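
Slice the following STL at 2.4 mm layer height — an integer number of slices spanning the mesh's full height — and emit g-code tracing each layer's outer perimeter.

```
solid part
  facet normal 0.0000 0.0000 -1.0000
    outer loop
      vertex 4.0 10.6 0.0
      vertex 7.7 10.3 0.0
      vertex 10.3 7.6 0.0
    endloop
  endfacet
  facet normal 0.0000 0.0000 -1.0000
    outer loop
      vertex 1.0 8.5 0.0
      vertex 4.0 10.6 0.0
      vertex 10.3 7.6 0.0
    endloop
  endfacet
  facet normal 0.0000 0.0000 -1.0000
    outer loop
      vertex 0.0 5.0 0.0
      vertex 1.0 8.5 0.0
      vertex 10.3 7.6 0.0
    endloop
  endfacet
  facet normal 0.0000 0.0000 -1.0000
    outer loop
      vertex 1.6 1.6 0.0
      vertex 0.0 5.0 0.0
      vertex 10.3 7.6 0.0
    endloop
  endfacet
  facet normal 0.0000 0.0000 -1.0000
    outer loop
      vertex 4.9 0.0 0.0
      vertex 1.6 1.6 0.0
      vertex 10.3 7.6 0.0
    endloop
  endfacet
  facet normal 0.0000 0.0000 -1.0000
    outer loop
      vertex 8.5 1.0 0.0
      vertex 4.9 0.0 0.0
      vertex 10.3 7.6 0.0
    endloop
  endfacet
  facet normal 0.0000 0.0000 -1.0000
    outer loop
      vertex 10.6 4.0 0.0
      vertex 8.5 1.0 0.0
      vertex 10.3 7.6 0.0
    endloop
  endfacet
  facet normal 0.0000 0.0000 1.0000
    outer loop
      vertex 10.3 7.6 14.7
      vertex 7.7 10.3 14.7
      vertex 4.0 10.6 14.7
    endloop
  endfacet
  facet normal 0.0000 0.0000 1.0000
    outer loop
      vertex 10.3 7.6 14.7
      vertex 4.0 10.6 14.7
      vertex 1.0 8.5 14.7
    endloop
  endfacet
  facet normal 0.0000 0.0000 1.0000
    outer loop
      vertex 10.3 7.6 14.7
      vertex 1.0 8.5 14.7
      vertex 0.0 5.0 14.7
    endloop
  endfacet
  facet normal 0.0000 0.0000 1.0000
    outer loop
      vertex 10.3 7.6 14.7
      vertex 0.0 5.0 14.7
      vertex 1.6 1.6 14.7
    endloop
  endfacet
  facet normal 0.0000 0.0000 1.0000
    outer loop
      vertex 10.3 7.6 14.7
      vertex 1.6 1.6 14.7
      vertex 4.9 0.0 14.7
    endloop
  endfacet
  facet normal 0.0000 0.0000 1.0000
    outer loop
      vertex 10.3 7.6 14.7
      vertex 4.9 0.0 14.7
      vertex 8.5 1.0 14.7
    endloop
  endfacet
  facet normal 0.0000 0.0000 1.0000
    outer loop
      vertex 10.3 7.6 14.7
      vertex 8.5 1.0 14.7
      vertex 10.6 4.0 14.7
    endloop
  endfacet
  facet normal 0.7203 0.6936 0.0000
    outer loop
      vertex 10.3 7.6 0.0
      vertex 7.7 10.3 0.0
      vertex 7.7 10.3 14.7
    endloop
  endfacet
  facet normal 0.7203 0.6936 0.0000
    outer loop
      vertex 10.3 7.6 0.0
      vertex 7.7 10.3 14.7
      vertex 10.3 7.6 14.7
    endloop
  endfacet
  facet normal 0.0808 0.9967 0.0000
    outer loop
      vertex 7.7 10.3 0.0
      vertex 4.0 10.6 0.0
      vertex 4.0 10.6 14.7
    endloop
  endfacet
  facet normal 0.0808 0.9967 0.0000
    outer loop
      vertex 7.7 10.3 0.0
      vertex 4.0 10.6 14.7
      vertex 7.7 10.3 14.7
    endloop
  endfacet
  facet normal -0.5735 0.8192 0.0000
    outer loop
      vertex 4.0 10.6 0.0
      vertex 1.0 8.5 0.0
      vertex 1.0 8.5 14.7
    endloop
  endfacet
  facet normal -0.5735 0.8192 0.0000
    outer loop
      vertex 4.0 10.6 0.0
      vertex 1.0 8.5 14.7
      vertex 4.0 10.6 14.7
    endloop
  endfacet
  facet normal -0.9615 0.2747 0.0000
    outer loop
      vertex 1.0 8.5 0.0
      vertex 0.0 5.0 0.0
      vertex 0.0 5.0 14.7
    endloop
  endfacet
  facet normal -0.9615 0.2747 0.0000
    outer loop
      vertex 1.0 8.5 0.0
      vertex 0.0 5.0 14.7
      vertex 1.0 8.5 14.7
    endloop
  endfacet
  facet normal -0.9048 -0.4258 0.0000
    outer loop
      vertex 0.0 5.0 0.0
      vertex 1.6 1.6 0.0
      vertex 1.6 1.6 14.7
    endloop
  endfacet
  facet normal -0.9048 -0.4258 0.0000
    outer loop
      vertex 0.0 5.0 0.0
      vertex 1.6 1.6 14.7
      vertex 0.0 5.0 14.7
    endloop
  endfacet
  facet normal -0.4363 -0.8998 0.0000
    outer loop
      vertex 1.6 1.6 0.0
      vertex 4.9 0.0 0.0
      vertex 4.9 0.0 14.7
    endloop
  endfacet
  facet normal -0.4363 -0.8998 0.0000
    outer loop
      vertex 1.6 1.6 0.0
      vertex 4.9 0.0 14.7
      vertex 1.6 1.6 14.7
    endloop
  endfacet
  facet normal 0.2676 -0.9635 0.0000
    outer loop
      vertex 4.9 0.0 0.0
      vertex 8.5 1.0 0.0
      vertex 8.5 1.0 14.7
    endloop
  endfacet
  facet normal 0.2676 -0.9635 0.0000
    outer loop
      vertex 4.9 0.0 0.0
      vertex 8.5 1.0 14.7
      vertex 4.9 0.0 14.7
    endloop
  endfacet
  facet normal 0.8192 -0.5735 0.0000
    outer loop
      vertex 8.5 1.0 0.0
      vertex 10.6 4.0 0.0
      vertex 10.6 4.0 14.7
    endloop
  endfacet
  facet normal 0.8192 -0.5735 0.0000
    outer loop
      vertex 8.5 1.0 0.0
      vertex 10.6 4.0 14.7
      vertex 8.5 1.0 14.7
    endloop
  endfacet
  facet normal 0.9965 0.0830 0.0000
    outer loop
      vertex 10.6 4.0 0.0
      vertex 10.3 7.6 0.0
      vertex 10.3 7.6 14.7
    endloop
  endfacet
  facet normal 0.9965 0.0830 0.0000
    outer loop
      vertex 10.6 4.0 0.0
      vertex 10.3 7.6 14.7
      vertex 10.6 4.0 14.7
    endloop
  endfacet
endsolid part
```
; perimeter-only toolpath
G21 ; units = mm
G90 ; absolute positioning
G28 ; home
; layer 1
G0 Z2.4
G0 X10.3 Y7.6
G1 X7.7 Y10.3
G1 X4.0 Y10.6
G1 X1.0 Y8.5
G1 X0.0 Y5.0
G1 X1.6 Y1.6
G1 X4.9 Y0.0
G1 X8.5 Y1.0
G1 X10.6 Y4.0
G1 X10.3 Y7.6
; layer 2
G0 Z4.9
G0 X10.3 Y7.6
G1 X7.7 Y10.3
G1 X4.0 Y10.6
G1 X1.0 Y8.5
G1 X0.0 Y5.0
G1 X1.6 Y1.6
G1 X4.9 Y0.0
G1 X8.5 Y1.0
G1 X10.6 Y4.0
G1 X10.3 Y7.6
; layer 3
G0 Z7.3
G0 X10.3 Y7.6
G1 X7.7 Y10.3
G1 X4.0 Y10.6
G1 X1.0 Y8.5
G1 X0.0 Y5.0
G1 X1.6 Y1.6
G1 X4.9 Y0.0
G1 X8.5 Y1.0
G1 X10.6 Y4.0
G1 X10.3 Y7.6
; layer 4
G0 Z9.8
G0 X10.3 Y7.6
G1 X7.7 Y10.3
G1 X4.0 Y10.6
G1 X1.0 Y8.5
G1 X0.0 Y5.0
G1 X1.6 Y1.6
G1 X4.9 Y0.0
G1 X8.5 Y1.0
G1 X10.6 Y4.0
G1 X10.3 Y7.6
; layer 5
G0 Z12.2
G0 X10.3 Y7.6
G1 X7.7 Y10.3
G1 X4.0 Y10.6
G1 X1.0 Y8.5
G1 X0.0 Y5.0
G1 X1.6 Y1.6
G1 X4.9 Y0.0
G1 X8.5 Y1.0
G1 X10.6 Y4.0
G1 X10.3 Y7.6
; layer 6
G0 Z14.7
G0 X10.3 Y7.6
G1 X7.7 Y10.3
G1 X4.0 Y10.6
G1 X1.0 Y8.5
G1 X0.0 Y5.0
G1 X1.6 Y1.6
G1 X4.9 Y0.0
G1 X8.5 Y1.0
G1 X10.6 Y4.0
G1 X10.3 Y7.6
M2 ; end

The solid is a regular 9-sided prism (a cylinder approximated with 9 flat sides), circumscribed radius ≈ 5.4 mm, height ≈ 14.7 mm. Slicing at Δz = 2.4 mm — 6 equal slices spanning the solid's height, so layer i sits at z = i·h/6 — gives 6 non-empty perimeters. Each is a 9-segment closed polygon; G0 lifts to the layer z and rapids to the start vertex, then G1 traces the edges.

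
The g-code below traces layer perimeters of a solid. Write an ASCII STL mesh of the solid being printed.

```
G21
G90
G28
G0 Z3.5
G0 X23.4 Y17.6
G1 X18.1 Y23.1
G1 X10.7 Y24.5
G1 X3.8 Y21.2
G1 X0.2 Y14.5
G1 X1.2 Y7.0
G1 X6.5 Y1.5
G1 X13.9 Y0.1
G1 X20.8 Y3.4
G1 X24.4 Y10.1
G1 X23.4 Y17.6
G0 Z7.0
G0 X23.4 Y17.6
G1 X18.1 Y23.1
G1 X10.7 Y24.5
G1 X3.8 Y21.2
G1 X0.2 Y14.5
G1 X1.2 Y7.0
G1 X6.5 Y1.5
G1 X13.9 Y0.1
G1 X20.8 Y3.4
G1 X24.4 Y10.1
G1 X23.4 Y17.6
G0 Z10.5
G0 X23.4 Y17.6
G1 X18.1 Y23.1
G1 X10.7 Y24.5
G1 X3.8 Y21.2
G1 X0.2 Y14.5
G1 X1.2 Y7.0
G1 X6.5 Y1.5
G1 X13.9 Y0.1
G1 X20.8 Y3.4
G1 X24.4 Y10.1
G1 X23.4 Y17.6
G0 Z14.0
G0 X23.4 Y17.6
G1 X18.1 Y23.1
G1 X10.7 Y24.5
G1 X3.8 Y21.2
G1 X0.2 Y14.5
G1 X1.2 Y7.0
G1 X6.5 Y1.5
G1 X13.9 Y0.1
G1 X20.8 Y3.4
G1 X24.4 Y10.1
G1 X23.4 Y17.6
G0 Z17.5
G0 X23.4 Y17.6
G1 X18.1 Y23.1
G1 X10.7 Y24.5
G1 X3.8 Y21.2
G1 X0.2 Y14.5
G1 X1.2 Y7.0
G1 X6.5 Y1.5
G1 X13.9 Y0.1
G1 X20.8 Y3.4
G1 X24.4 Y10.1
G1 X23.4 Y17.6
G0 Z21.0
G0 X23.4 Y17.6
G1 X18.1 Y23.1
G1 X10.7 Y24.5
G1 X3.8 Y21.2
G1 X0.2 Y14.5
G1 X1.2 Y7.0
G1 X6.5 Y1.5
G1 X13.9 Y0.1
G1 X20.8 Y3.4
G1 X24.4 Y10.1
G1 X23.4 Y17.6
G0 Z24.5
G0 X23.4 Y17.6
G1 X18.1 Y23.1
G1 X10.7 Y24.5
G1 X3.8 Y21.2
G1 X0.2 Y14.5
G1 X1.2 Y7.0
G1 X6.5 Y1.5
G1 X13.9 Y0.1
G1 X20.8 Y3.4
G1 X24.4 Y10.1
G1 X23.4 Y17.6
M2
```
solid part
  facet normal 0.0000 0.0000 -1.0000
    outer loop
      vertex 10.7 24.5 0.0
      vertex 18.1 23.1 0.0
      vertex 23.4 17.6 0.0
    endloop
  endfacet
  facet normal 0.0000 0.0000 -1.0000
    outer loop
      vertex 3.8 21.2 0.0
      vertex 10.7 24.5 0.0
      vertex 23.4 17.6 0.0
    endloop
  endfacet
  facet normal 0.0000 0.0000 -1.0000
    outer loop
      vertex 0.2 14.5 0.0
      vertex 3.8 21.2 0.0
      vertex 23.4 17.6 0.0
    endloop
  endfacet
  facet normal 0.0000 0.0000 -1.0000
    outer loop
      vertex 1.2 7.0 0.0
      vertex 0.2 14.5 0.0
      vertex 23.4 17.6 0.0
    endloop
  endfacet
  facet normal 0.0000 0.0000 -1.0000
    outer loop
      vertex 6.5 1.5 0.0
      vertex 1.2 7.0 0.0
      vertex 23.4 17.6 0.0
    endloop
  endfacet
  facet normal 0.0000 0.0000 -1.0000
    outer loop
      vertex 13.9 0.1 0.0
      vertex 6.5 1.5 0.0
      vertex 23.4 17.6 0.0
    endloop
  endfacet
  facet normal 0.0000 0.0000 -1.0000
    outer loop
      vertex 20.8 3.4 0.0
      vertex 13.9 0.1 0.0
      vertex 23.4 17.6 0.0
    endloop
  endfacet
  facet normal 0.0000 0.0000 -1.0000
    outer loop
      vertex 24.4 10.1 0.0
      vertex 20.8 3.4 0.0
      vertex 23.4 17.6 0.0
    endloop
  endfacet
  facet normal 0.0000 0.0000 1.0000
    outer loop
      vertex 23.4 17.6 24.5
      vertex 18.1 23.1 24.5
      vertex 10.7 24.5 24.5
    endloop
  endfacet
  facet normal 0.0000 0.0000 1.0000
    outer loop
      vertex 23.4 17.6 24.5
      vertex 10.7 24.5 24.5
      vertex 3.8 21.2 24.5
    endloop
  endfacet
  facet normal 0.0000 0.0000 1.0000
    outer loop
      vertex 23.4 17.6 24.5
      vertex 3.8 21.2 24.5
      vertex 0.2 14.5 24.5
    endloop
  endfacet
  facet normal 0.0000 0.0000 1.0000
    outer loop
      vertex 23.4 17.6 24.5
      vertex 0.2 14.5 24.5
      vertex 1.2 7.0 24.5
    endloop
  endfacet
  facet normal 0.0000 0.0000 1.0000
    outer loop
      vertex 23.4 17.6 24.5
      vertex 1.2 7.0 24.5
      vertex 6.5 1.5 24.5
    endloop
  endfacet
  facet normal 0.0000 0.0000 1.0000
    outer loop
      vertex 23.4 17.6 24.5
      vertex 6.5 1.5 24.5
      vertex 13.9 0.1 24.5
    endloop
  endfacet
  facet normal 0.0000 0.0000 1.0000
    outer loop
      vertex 23.4 17.6 24.5
      vertex 13.9 0.1 24.5
      vertex 20.8 3.4 24.5
    endloop
  endfacet
  facet normal 0.0000 0.0000 1.0000
    outer loop
      vertex 23.4 17.6 24.5
      vertex 20.8 3.4 24.5
      vertex 24.4 10.1 24.5
    endloop
  endfacet
  facet normal 0.7201 0.6939 0.0000
    outer loop
      vertex 23.4 17.6 0.0
      vertex 18.1 23.1 0.0
      vertex 18.1 23.1 24.5
    endloop
  endfacet
  facet normal 0.7201 0.6939 0.0000
    outer loop
      vertex 23.4 17.6 0.0
      vertex 18.1 23.1 24.5
      vertex 23.4 17.6 24.5
    endloop
  endfacet
  facet normal 0.1859 0.9826 0.0000
    outer loop
      vertex 18.1 23.1 0.0
      vertex 10.7 24.5 0.0
      vertex 10.7 24.5 24.5
    endloop
  endfacet
  facet normal 0.1859 0.9826 0.0000
    outer loop
      vertex 18.1 23.1 0.0
      vertex 10.7 24.5 24.5
      vertex 18.1 23.1 24.5
    endloop
  endfacet
  facet normal -0.4315 0.9021 0.0000
    outer loop
      vertex 10.7 24.5 0.0
      vertex 3.8 21.2 0.0
      vertex 3.8 21.2 24.5
    endloop
  endfacet
  facet normal -0.4315 0.9021 0.0000
    outer loop
      vertex 10.7 24.5 0.0
      vertex 3.8 21.2 24.5
      vertex 10.7 24.5 24.5
    endloop
  endfacet
  facet normal -0.8809 0.4733 0.0000
    outer loop
      vertex 3.8 21.2 0.0
      vertex 0.2 14.5 0.0
      vertex 0.2 14.5 24.5
    endloop
  endfacet
  facet normal -0.8809 0.4733 0.0000
    outer loop
      vertex 3.8 21.2 0.0
      vertex 0.2 14.5 24.5
      vertex 3.8 21.2 24.5
    endloop
  endfacet
  facet normal -0.9912 -0.1322 0.0000
    outer loop
      vertex 0.2 14.5 0.0
      vertex 1.2 7.0 0.0
      vertex 1.2 7.0 24.5
    endloop
  endfacet
  facet normal -0.9912 -0.1322 0.0000
    outer loop
      vertex 0.2 14.5 0.0
      vertex 1.2 7.0 24.5
      vertex 0.2 14.5 24.5
    endloop
  endfacet
  facet normal -0.7201 -0.6939 0.0000
    outer loop
      vertex 1.2 7.0 0.0
      vertex 6.5 1.5 0.0
      vertex 6.5 1.5 24.5
    endloop
  endfacet
  facet normal -0.7201 -0.6939 0.0000
    outer loop
      vertex 1.2 7.0 0.0
      vertex 6.5 1.5 24.5
      vertex 1.2 7.0 24.5
    endloop
  endfacet
  facet normal -0.1859 -0.9826 0.0000
    outer loop
      vertex 6.5 1.5 0.0
      vertex 13.9 0.1 0.0
      vertex 13.9 0.1 24.5
    endloop
  endfacet
  facet normal -0.1859 -0.9826 0.0000
    outer loop
      vertex 6.5 1.5 0.0
      vertex 13.9 0.1 24.5
      vertex 6.5 1.5 24.5
    endloop
  endfacet
  facet normal 0.4315 -0.9021 0.0000
    outer loop
      vertex 13.9 0.1 0.0
      vertex 20.8 3.4 0.0
      vertex 20.8 3.4 24.5
    endloop
  endfacet
  facet normal 0.4315 -0.9021 0.0000
    outer loop
      vertex 13.9 0.1 0.0
      vertex 20.8 3.4 24.5
      vertex 13.9 0.1 24.5
    endloop
  endfacet
  facet normal 0.8809 -0.4733 0.0000
    outer loop
      vertex 20.8 3.4 0.0
      vertex 24.4 10.1 0.0
      vertex 24.4 10.1 24.5
    endloop
  endfacet
  facet normal 0.8809 -0.4733 0.0000
    outer loop
      vertex 20.8 3.4 0.0
      vertex 24.4 10.1 24.5
      vertex 20.8 3.4 24.5
    endloop
  endfacet
  facet normal 0.9912 0.1322 0.0000
    outer loop
      vertex 24.4 10.1 0.0
      vertex 23.4 17.6 0.0
      vertex 23.4 17.6 24.5
    endloop
  endfacet
  facet normal 0.9912 0.1322 0.0000
    outer loop
      vertex 24.4 10.1 0.0
      vertex 23.4 17.6 24.5
      vertex 24.4 10.1 24.5
    endloop
  endfacet
endsolid part

The G0 Z moves step by Δz≈3.5 mm. Every layer's G1 loop is the same polygon, so the solid is a straight extrusion of it from z=0 to z≈24.5. Closing with flat bottom and top caps and triangulating gives 36 facets — a regular 10-sided prism (a cylinder approximated with 10 flat sides), circumscribed radius ≈ 12.3 mm, height ≈ 24.5 mm.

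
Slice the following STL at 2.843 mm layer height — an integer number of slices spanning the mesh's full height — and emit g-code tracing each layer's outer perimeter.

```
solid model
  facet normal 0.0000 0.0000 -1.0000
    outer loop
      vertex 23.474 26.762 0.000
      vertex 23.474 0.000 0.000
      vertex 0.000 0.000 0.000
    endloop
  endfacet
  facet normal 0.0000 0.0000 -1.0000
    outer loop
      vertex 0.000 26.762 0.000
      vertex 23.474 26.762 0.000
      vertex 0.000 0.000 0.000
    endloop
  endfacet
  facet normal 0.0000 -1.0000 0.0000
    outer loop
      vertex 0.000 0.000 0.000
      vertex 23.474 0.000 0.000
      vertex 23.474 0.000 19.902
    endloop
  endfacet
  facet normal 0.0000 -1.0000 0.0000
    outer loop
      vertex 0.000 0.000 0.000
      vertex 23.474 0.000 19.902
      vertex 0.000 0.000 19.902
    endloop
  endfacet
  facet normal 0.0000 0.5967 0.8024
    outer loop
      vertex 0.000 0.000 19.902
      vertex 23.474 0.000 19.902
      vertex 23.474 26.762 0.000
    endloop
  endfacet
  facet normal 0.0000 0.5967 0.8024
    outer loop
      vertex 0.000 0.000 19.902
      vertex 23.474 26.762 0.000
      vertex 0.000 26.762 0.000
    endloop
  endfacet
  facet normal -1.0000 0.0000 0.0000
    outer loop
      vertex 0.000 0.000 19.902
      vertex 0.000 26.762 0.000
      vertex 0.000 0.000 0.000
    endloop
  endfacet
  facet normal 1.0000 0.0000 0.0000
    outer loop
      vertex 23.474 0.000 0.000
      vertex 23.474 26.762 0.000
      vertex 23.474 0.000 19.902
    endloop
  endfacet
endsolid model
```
; perimeter-only toolpath
G21 ; units = mm
G90 ; absolute positioning
G28 ; home
; layer 1
G0 Z2.843
G0 X0.000 Y0.000
G1 X23.474 Y0.000
G1 X23.474 Y22.939
G1 X0.000 Y22.939
G1 X0.000 Y0.000
; layer 2
G0 Z5.686
G0 X0.000 Y0.000
G1 X23.474 Y0.000
G1 X23.474 Y19.116
G1 X0.000 Y19.116
G1 X0.000 Y0.000
; layer 3
G0 Z8.529
G0 X0.000 Y0.000
G1 X23.474 Y0.000
G1 X23.474 Y15.293
G1 X0.000 Y15.293
G1 X0.000 Y0.000
; layer 4
G0 Z11.373
G0 X0.000 Y0.000
G1 X23.474 Y0.000
G1 X23.474 Y11.469
G1 X0.000 Y11.469
G1 X0.000 Y0.000
; layer 5
G0 Z14.216
G0 X0.000 Y0.000
G1 X23.474 Y0.000
G1 X23.474 Y7.646
G1 X0.000 Y7.646
G1 X0.000 Y0.000
; layer 6
G0 Z17.059
G0 X0.000 Y0.000
G1 X23.474 Y0.000
G1 X23.474 Y3.823
G1 X0.000 Y3.823
G1 X0.000 Y0.000
M2 ; end

The solid is a wedge (ramp): 23.5 × 26.8 mm base, rising to 19.9 mm along the y=0 edge and sloping linearly to z=0 at y=26.8. Slicing at Δz = 2.843 mm — 7 equal slices spanning the solid's height, so layer i sits at z = i·h/7 — gives 6 non-empty perimeters. Each is a 4-segment closed polygon; G0 lifts to the layer z and rapids to the start vertex, then G1 traces the edges. The cross-section shrinks linearly with z (the slice at the apex is degenerate and omitted).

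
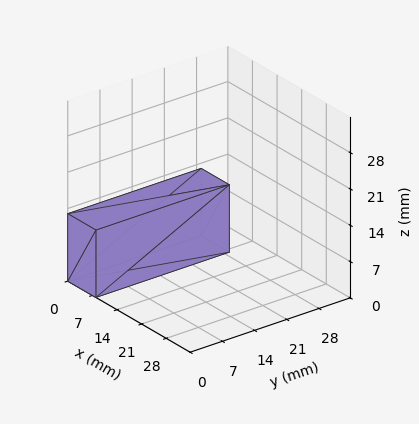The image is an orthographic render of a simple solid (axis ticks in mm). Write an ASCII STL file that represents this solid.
Reading the render: the shape is a rectangular box, roughly 8 × 29 mm footprint and 13 mm tall (dimensions read to the nearest mm from the axis ticks). For the STL, each face is triangulated and given an outward normal.

solid part
  facet normal 0.0000 0.0000 -1.0000
    outer loop
      vertex 8.000 29.000 0.000
      vertex 8.000 0.000 0.000
      vertex 0.000 0.000 0.000
    endloop
  endfacet
  facet normal 0.0000 0.0000 -1.0000
    outer loop
      vertex 0.000 29.000 0.000
      vertex 8.000 29.000 0.000
      vertex 0.000 0.000 0.000
    endloop
  endfacet
  facet normal 0.0000 0.0000 1.0000
    outer loop
      vertex 0.000 0.000 13.000
      vertex 8.000 0.000 13.000
      vertex 8.000 29.000 13.000
    endloop
  endfacet
  facet normal 0.0000 0.0000 1.0000
    outer loop
      vertex 0.000 0.000 13.000
      vertex 8.000 29.000 13.000
      vertex 0.000 29.000 13.000
    endloop
  endfacet
  facet normal 0.0000 -1.0000 0.0000
    outer loop
      vertex 0.000 0.000 0.000
      vertex 8.000 0.000 0.000
      vertex 8.000 0.000 13.000
    endloop
  endfacet
  facet normal 0.0000 -1.0000 0.0000
    outer loop
      vertex 0.000 0.000 0.000
      vertex 8.000 0.000 13.000
      vertex 0.000 0.000 13.000
    endloop
  endfacet
  facet normal 0.0000 1.0000 0.0000
    outer loop
      vertex 8.000 29.000 13.000
      vertex 8.000 29.000 0.000
      vertex 0.000 29.000 0.000
    endloop
  endfacet
  facet normal 0.0000 1.0000 0.0000
    outer loop
      vertex 0.000 29.000 13.000
      vertex 8.000 29.000 13.000
      vertex 0.000 29.000 0.000
    endloop
  endfacet
  facet normal -1.0000 0.0000 0.0000
    outer loop
      vertex 0.000 29.000 13.000
      vertex 0.000 29.000 0.000
      vertex 0.000 0.000 0.000
    endloop
  endfacet
  facet normal -1.0000 0.0000 0.0000
    outer loop
      vertex 0.000 0.000 13.000
      vertex 0.000 29.000 13.000
      vertex 0.000 0.000 0.000
    endloop
  endfacet
  facet normal 1.0000 0.0000 0.0000
    outer loop
      vertex 8.000 0.000 0.000
      vertex 8.000 29.000 0.000
      vertex 8.000 29.000 13.000
    endloop
  endfacet
  facet normal 1.0000 0.0000 0.0000
    outer loop
      vertex 8.000 0.000 0.000
      vertex 8.000 29.000 13.000
      vertex 8.000 0.000 13.000
    endloop
  endfacet
endsolid part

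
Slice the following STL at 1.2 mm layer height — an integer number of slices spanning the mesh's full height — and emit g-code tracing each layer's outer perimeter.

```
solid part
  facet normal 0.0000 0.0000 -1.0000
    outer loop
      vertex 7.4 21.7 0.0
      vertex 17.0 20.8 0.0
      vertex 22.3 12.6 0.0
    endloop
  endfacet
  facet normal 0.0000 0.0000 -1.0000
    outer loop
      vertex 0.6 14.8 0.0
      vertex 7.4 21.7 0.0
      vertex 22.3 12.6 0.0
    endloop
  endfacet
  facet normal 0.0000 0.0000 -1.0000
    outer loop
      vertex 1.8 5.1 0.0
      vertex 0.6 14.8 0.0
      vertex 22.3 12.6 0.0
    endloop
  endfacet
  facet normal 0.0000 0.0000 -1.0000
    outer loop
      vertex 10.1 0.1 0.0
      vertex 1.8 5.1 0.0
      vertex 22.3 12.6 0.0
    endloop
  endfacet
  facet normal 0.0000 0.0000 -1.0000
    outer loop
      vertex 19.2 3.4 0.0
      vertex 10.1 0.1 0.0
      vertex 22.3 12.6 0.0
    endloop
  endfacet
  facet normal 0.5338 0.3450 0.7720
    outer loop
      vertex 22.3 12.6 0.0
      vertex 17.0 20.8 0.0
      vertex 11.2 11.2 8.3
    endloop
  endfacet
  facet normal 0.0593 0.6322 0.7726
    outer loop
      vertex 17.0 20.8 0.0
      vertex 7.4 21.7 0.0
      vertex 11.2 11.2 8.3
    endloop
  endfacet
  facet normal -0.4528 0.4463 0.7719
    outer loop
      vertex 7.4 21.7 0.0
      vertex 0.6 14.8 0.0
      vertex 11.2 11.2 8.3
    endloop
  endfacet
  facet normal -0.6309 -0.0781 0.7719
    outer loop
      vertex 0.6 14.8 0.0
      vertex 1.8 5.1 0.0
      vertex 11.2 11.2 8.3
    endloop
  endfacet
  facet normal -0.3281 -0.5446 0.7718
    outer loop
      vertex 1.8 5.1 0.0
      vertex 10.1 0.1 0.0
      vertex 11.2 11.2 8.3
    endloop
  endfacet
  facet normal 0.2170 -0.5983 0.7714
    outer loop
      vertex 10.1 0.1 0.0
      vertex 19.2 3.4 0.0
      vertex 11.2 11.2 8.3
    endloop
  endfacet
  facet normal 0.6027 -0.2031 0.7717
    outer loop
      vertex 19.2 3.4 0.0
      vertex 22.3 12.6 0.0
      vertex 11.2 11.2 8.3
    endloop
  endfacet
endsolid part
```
; perimeter-only toolpath
G21 ; units = mm
G90 ; absolute positioning
G28 ; home
; layer 1
G0 Z1.2
G0 X20.7 Y12.4
G1 X16.2 Y19.4
G1 X7.9 Y20.2
G1 X2.1 Y14.3
G1 X3.1 Y6.0
G1 X10.3 Y1.7
G1 X18.1 Y4.5
G1 X20.7 Y12.4
; layer 2
G0 Z2.4
G0 X19.1 Y12.2
G1 X15.3 Y18.1
G1 X8.5 Y18.7
G1 X3.6 Y13.8
G1 X4.5 Y6.8
G1 X10.4 Y3.3
G1 X16.9 Y5.6
G1 X19.1 Y12.2
; layer 3
G0 Z3.6
G0 X17.5 Y12.0
G1 X14.5 Y16.7
G1 X9.0 Y17.2
G1 X5.1 Y13.3
G1 X5.8 Y7.7
G1 X10.6 Y4.9
G1 X15.8 Y6.7
G1 X17.5 Y12.0
; layer 4
G0 Z4.7
G0 X16.0 Y11.8
G1 X13.7 Y15.3
G1 X9.6 Y15.7
G1 X6.7 Y12.7
G1 X7.2 Y8.6
G1 X10.7 Y6.4
G1 X14.6 Y7.9
G1 X16.0 Y11.8
; layer 5
G0 Z5.9
G0 X14.4 Y11.6
G1 X12.9 Y13.9
G1 X10.1 Y14.2
G1 X8.2 Y12.2
G1 X8.5 Y9.5
G1 X10.9 Y8.0
G1 X13.5 Y9.0
G1 X14.4 Y11.6
; layer 6
G0 Z7.1
G0 X12.8 Y11.4
G1 X12.0 Y12.6
G1 X10.7 Y12.7
G1 X9.7 Y11.7
G1 X9.9 Y10.3
G1 X11.0 Y9.6
G1 X12.3 Y10.1
G1 X12.8 Y11.4
M2 ; end

The solid is a regular 7-sided pyramid, base circumscribed radius ≈ 11.2 mm, apex at z ≈ 8.3 mm. Slicing at Δz = 1.2 mm — 7 equal slices spanning the solid's height, so layer i sits at z = i·h/7 — gives 6 non-empty perimeters. Each is a 7-segment closed polygon; G0 lifts to the layer z and rapids to the start vertex, then G1 traces the edges. The cross-section shrinks linearly with z (the slice at the apex is degenerate and omitted).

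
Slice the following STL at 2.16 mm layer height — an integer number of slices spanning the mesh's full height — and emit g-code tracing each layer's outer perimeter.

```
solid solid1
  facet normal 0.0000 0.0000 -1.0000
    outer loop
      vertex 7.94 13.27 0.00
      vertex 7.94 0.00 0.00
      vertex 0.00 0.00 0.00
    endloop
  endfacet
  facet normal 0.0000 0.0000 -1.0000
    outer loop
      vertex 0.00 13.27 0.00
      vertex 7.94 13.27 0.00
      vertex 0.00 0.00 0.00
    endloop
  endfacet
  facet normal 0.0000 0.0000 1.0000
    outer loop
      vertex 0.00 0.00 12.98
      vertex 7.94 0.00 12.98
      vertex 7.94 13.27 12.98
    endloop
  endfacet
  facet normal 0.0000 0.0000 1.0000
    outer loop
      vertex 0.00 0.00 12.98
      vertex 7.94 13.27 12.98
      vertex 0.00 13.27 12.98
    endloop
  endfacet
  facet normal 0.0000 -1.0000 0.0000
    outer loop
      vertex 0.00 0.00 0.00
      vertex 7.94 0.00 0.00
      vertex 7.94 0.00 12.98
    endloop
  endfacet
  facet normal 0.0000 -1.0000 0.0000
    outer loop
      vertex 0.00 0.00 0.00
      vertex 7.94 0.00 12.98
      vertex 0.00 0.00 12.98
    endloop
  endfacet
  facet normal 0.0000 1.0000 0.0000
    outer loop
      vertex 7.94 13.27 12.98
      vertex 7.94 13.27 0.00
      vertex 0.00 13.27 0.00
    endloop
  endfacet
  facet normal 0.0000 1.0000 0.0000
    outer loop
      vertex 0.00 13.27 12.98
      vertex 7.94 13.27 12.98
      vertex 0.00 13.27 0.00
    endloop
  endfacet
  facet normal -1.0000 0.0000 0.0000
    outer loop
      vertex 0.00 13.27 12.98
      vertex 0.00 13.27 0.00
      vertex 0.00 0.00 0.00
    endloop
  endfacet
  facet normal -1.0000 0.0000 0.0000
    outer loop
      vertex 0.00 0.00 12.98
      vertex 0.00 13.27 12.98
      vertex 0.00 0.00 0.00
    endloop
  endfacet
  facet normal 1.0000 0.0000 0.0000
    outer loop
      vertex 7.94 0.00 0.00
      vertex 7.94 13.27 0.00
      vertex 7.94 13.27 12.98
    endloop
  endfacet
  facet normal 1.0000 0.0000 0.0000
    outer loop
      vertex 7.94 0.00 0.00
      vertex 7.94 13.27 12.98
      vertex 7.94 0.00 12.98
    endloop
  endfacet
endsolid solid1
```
; perimeter-only toolpath
G21 ; units = mm
G90 ; absolute positioning
G28 ; home
; layer 1
G0 Z2.16
G0 X0.00 Y0.00
G1 X7.94 Y0.00
G1 X7.94 Y13.27
G1 X0.00 Y13.27
G1 X0.00 Y0.00
; layer 2
G0 Z4.33
G0 X0.00 Y0.00
G1 X7.94 Y0.00
G1 X7.94 Y13.27
G1 X0.00 Y13.27
G1 X0.00 Y0.00
; layer 3
G0 Z6.49
G0 X0.00 Y0.00
G1 X7.94 Y0.00
G1 X7.94 Y13.27
G1 X0.00 Y13.27
G1 X0.00 Y0.00
; layer 4
G0 Z8.65
G0 X0.00 Y0.00
G1 X7.94 Y0.00
G1 X7.94 Y13.27
G1 X0.00 Y13.27
G1 X0.00 Y0.00
; layer 5
G0 Z10.82
G0 X0.00 Y0.00
G1 X7.94 Y0.00
G1 X7.94 Y13.27
G1 X0.00 Y13.27
G1 X0.00 Y0.00
; layer 6
G0 Z12.98
G0 X0.00 Y0.00
G1 X7.94 Y0.00
G1 X7.94 Y13.27
G1 X0.00 Y13.27
G1 X0.00 Y0.00
M2 ; end

The solid is a rectangular box, roughly 7.94 × 13.3 mm footprint and 13 mm tall. Slicing at Δz = 2.16 mm — 6 equal slices spanning the solid's height, so layer i sits at z = i·h/6 — gives 6 non-empty perimeters. Each is a 4-segment closed polygon; G0 lifts to the layer z and rapids to the start vertex, then G1 traces the edges.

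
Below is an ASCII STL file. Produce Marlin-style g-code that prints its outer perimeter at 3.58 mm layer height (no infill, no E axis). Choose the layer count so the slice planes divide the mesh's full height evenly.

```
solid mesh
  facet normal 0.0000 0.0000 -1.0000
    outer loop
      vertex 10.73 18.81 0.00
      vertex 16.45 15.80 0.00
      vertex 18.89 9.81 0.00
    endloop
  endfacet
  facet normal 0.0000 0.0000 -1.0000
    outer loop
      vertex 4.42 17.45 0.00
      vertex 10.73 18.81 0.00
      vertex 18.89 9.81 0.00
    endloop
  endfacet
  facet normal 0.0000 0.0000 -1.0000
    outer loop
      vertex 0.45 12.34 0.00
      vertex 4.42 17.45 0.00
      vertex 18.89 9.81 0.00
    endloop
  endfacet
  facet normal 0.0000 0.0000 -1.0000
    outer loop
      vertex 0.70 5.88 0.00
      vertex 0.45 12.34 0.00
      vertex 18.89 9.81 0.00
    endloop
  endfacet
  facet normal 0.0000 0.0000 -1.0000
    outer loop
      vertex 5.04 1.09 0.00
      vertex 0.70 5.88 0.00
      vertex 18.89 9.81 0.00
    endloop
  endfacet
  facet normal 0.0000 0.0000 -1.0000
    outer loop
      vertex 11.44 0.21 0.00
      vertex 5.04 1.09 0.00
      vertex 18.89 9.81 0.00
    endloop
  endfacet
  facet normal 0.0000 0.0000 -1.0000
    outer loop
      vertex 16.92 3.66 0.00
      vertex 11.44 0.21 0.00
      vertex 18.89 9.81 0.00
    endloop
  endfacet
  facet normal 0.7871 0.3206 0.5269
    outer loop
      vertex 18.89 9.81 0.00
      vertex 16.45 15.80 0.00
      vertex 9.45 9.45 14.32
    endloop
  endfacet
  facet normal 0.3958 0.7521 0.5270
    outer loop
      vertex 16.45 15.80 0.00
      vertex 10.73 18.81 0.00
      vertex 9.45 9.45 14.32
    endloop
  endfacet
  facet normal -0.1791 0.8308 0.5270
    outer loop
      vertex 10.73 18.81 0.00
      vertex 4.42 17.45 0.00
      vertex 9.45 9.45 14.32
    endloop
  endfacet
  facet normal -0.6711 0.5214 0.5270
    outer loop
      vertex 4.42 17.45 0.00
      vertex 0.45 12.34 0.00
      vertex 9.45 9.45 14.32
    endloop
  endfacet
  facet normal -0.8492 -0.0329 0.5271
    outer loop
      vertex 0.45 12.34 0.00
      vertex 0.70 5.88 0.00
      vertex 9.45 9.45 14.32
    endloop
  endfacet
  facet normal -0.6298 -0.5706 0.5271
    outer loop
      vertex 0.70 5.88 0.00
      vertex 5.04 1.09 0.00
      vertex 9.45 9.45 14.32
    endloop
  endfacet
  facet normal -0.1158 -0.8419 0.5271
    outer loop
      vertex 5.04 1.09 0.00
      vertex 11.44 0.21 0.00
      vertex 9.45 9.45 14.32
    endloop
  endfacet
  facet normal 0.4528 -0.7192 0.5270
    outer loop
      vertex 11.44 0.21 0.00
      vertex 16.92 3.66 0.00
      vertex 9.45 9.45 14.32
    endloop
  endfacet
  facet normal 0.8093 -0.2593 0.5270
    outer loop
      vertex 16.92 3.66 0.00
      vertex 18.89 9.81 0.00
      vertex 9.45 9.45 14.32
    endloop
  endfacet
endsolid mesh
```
; perimeter-only toolpath
G21 ; units = mm
G90 ; absolute positioning
G28 ; home
; layer 1
G0 Z3.58
G0 X16.53 Y9.72
G1 X14.70 Y14.21
G1 X10.41 Y16.47
G1 X5.68 Y15.45
G1 X2.70 Y11.62
G1 X2.89 Y6.77
G1 X6.14 Y3.18
G1 X10.94 Y2.52
G1 X15.05 Y5.11
G1 X16.53 Y9.72
; layer 2
G0 Z7.16
G0 X14.17 Y9.63
G1 X12.95 Y12.62
G1 X10.09 Y14.13
G1 X6.93 Y13.45
G1 X4.95 Y10.89
G1 X5.07 Y7.66
G1 X7.24 Y5.27
G1 X10.45 Y4.83
G1 X13.19 Y6.55
G1 X14.17 Y9.63
; layer 3
G0 Z10.74
G0 X11.81 Y9.54
G1 X11.20 Y11.04
G1 X9.77 Y11.79
G1 X8.19 Y11.45
G1 X7.20 Y10.17
G1 X7.26 Y8.56
G1 X8.35 Y7.36
G1 X9.95 Y7.14
G1 X11.32 Y8.00
G1 X11.81 Y9.54
M2 ; end

The solid is a regular 9-sided pyramid, base circumscribed radius ≈ 9.45 mm, apex at z ≈ 14.3 mm. Slicing at Δz = 3.58 mm — 4 equal slices spanning the solid's height, so layer i sits at z = i·h/4 — gives 3 non-empty perimeters. Each is a 9-segment closed polygon; G0 lifts to the layer z and rapids to the start vertex, then G1 traces the edges. The cross-section shrinks linearly with z (the slice at the apex is degenerate and omitted).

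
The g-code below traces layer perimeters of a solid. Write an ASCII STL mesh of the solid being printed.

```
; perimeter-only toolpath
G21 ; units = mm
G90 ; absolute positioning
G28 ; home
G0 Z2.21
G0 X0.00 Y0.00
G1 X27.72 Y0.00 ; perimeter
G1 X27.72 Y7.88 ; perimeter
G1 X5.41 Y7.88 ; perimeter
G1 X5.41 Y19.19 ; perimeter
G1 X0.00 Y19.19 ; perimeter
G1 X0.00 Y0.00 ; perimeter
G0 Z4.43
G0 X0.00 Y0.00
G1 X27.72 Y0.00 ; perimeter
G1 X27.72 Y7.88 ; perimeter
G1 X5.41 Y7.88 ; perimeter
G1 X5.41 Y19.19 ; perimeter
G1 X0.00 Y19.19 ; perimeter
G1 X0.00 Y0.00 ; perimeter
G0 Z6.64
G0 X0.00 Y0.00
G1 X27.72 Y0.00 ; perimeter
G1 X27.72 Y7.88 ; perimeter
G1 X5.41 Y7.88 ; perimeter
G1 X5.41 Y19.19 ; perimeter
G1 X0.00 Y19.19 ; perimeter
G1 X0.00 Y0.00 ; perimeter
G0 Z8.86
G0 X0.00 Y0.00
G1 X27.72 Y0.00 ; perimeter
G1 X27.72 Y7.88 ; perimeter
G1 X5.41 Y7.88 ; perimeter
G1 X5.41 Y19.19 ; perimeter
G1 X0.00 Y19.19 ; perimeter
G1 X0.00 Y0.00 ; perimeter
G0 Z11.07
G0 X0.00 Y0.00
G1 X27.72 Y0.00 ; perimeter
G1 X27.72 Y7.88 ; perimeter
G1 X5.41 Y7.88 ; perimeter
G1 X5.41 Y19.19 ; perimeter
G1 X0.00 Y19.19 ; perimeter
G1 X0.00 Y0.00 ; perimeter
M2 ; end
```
solid part
  facet normal 0.0000 0.0000 -1.0000
    outer loop
      vertex 27.72 7.88 0.00
      vertex 27.72 0.00 0.00
      vertex 0.00 0.00 0.00
    endloop
  endfacet
  facet normal 0.0000 0.0000 -1.0000
    outer loop
      vertex 5.41 7.88 0.00
      vertex 27.72 7.88 0.00
      vertex 0.00 0.00 0.00
    endloop
  endfacet
  facet normal 0.0000 0.0000 -1.0000
    outer loop
      vertex 5.41 19.19 0.00
      vertex 5.41 7.88 0.00
      vertex 0.00 0.00 0.00
    endloop
  endfacet
  facet normal 0.0000 0.0000 -1.0000
    outer loop
      vertex 0.00 19.19 0.00
      vertex 5.41 19.19 0.00
      vertex 0.00 0.00 0.00
    endloop
  endfacet
  facet normal 0.0000 0.0000 1.0000
    outer loop
      vertex 0.00 0.00 11.07
      vertex 27.72 0.00 11.07
      vertex 27.72 7.88 11.07
    endloop
  endfacet
  facet normal 0.0000 0.0000 1.0000
    outer loop
      vertex 0.00 0.00 11.07
      vertex 27.72 7.88 11.07
      vertex 5.41 7.88 11.07
    endloop
  endfacet
  facet normal 0.0000 0.0000 1.0000
    outer loop
      vertex 0.00 0.00 11.07
      vertex 5.41 7.88 11.07
      vertex 5.41 19.19 11.07
    endloop
  endfacet
  facet normal 0.0000 0.0000 1.0000
    outer loop
      vertex 0.00 0.00 11.07
      vertex 5.41 19.19 11.07
      vertex 0.00 19.19 11.07
    endloop
  endfacet
  facet normal 0.0000 -1.0000 0.0000
    outer loop
      vertex 0.00 0.00 0.00
      vertex 27.72 0.00 0.00
      vertex 27.72 0.00 11.07
    endloop
  endfacet
  facet normal 0.0000 -1.0000 0.0000
    outer loop
      vertex 0.00 0.00 0.00
      vertex 27.72 0.00 11.07
      vertex 0.00 0.00 11.07
    endloop
  endfacet
  facet normal 1.0000 0.0000 0.0000
    outer loop
      vertex 27.72 0.00 0.00
      vertex 27.72 7.88 0.00
      vertex 27.72 7.88 11.07
    endloop
  endfacet
  facet normal 1.0000 0.0000 0.0000
    outer loop
      vertex 27.72 0.00 0.00
      vertex 27.72 7.88 11.07
      vertex 27.72 0.00 11.07
    endloop
  endfacet
  facet normal 0.0000 1.0000 0.0000
    outer loop
      vertex 27.72 7.88 0.00
      vertex 5.41 7.88 0.00
      vertex 5.41 7.88 11.07
    endloop
  endfacet
  facet normal 0.0000 1.0000 0.0000
    outer loop
      vertex 27.72 7.88 0.00
      vertex 5.41 7.88 11.07
      vertex 27.72 7.88 11.07
    endloop
  endfacet
  facet normal 1.0000 0.0000 0.0000
    outer loop
      vertex 5.41 7.88 0.00
      vertex 5.41 19.19 0.00
      vertex 5.41 19.19 11.07
    endloop
  endfacet
  facet normal 1.0000 0.0000 0.0000
    outer loop
      vertex 5.41 7.88 0.00
      vertex 5.41 19.19 11.07
      vertex 5.41 7.88 11.07
    endloop
  endfacet
  facet normal 0.0000 1.0000 0.0000
    outer loop
      vertex 5.41 19.19 0.00
      vertex 0.00 19.19 0.00
      vertex 0.00 19.19 11.07
    endloop
  endfacet
  facet normal 0.0000 1.0000 0.0000
    outer loop
      vertex 5.41 19.19 0.00
      vertex 0.00 19.19 11.07
      vertex 5.41 19.19 11.07
    endloop
  endfacet
  facet normal -1.0000 0.0000 0.0000
    outer loop
      vertex 0.00 19.19 0.00
      vertex 0.00 0.00 0.00
      vertex 0.00 0.00 11.07
    endloop
  endfacet
  facet normal -1.0000 0.0000 0.0000
    outer loop
      vertex 0.00 19.19 0.00
      vertex 0.00 0.00 11.07
      vertex 0.00 19.19 11.07
    endloop
  endfacet
endsolid part

The G0 Z moves step by Δz≈2.21 mm. Every layer's G1 loop is the same polygon, so the solid is a straight extrusion of it from z=0 to z≈11.1. Closing with flat bottom and top caps and triangulating gives 20 facets — an L-shaped prism: outer 27.7 × 19.2 mm, arm thicknesses ≈ 7.88 mm (horizontal) and 5.41 mm (vertical), extruded 11.1 mm in z.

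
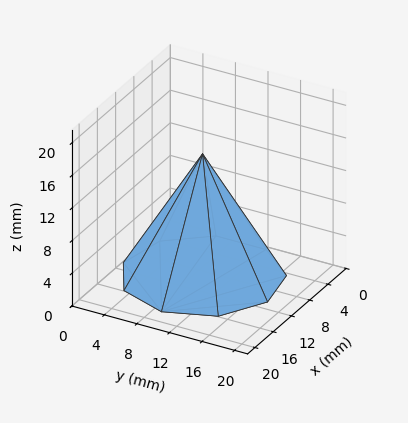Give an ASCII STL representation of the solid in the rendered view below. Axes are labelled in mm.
Reading the render: the shape is a regular 9-sided pyramid, base circumscribed radius ≈ 9 mm, apex at z ≈ 15 mm (dimensions read to the nearest mm from the axis ticks). For the STL, each face is triangulated and given an outward normal.

solid part
  facet normal 0.0000 0.0000 -1.0000
    outer loop
      vertex 10.56 17.86 0.00
      vertex 15.89 14.79 0.00
      vertex 18.00 9.00 0.00
    endloop
  endfacet
  facet normal 0.0000 0.0000 -1.0000
    outer loop
      vertex 4.50 16.79 0.00
      vertex 10.56 17.86 0.00
      vertex 18.00 9.00 0.00
    endloop
  endfacet
  facet normal 0.0000 0.0000 -1.0000
    outer loop
      vertex 0.54 12.08 0.00
      vertex 4.50 16.79 0.00
      vertex 18.00 9.00 0.00
    endloop
  endfacet
  facet normal 0.0000 0.0000 -1.0000
    outer loop
      vertex 0.54 5.92 0.00
      vertex 0.54 12.08 0.00
      vertex 18.00 9.00 0.00
    endloop
  endfacet
  facet normal 0.0000 0.0000 -1.0000
    outer loop
      vertex 4.50 1.21 0.00
      vertex 0.54 5.92 0.00
      vertex 18.00 9.00 0.00
    endloop
  endfacet
  facet normal 0.0000 0.0000 -1.0000
    outer loop
      vertex 10.56 0.14 0.00
      vertex 4.50 1.21 0.00
      vertex 18.00 9.00 0.00
    endloop
  endfacet
  facet normal 0.0000 0.0000 -1.0000
    outer loop
      vertex 15.89 3.21 0.00
      vertex 10.56 0.14 0.00
      vertex 18.00 9.00 0.00
    endloop
  endfacet
  facet normal 0.8185 0.2983 0.4911
    outer loop
      vertex 18.00 9.00 0.00
      vertex 15.89 14.79 0.00
      vertex 9.00 9.00 15.00
    endloop
  endfacet
  facet normal 0.4348 0.7549 0.4911
    outer loop
      vertex 15.89 14.79 0.00
      vertex 10.56 17.86 0.00
      vertex 9.00 9.00 15.00
    endloop
  endfacet
  facet normal -0.1515 0.8579 0.4910
    outer loop
      vertex 10.56 17.86 0.00
      vertex 4.50 16.79 0.00
      vertex 9.00 9.00 15.00
    endloop
  endfacet
  facet normal -0.6667 0.5606 0.4911
    outer loop
      vertex 4.50 16.79 0.00
      vertex 0.54 12.08 0.00
      vertex 9.00 9.00 15.00
    endloop
  endfacet
  facet normal -0.8710 0.0000 0.4913
    outer loop
      vertex 0.54 12.08 0.00
      vertex 0.54 5.92 0.00
      vertex 9.00 9.00 15.00
    endloop
  endfacet
  facet normal -0.6667 -0.5606 0.4911
    outer loop
      vertex 0.54 5.92 0.00
      vertex 4.50 1.21 0.00
      vertex 9.00 9.00 15.00
    endloop
  endfacet
  facet normal -0.1515 -0.8579 0.4910
    outer loop
      vertex 4.50 1.21 0.00
      vertex 10.56 0.14 0.00
      vertex 9.00 9.00 15.00
    endloop
  endfacet
  facet normal 0.4348 -0.7549 0.4911
    outer loop
      vertex 10.56 0.14 0.00
      vertex 15.89 3.21 0.00
      vertex 9.00 9.00 15.00
    endloop
  endfacet
  facet normal 0.8185 -0.2983 0.4911
    outer loop
      vertex 15.89 3.21 0.00
      vertex 18.00 9.00 0.00
      vertex 9.00 9.00 15.00
    endloop
  endfacet
endsolid part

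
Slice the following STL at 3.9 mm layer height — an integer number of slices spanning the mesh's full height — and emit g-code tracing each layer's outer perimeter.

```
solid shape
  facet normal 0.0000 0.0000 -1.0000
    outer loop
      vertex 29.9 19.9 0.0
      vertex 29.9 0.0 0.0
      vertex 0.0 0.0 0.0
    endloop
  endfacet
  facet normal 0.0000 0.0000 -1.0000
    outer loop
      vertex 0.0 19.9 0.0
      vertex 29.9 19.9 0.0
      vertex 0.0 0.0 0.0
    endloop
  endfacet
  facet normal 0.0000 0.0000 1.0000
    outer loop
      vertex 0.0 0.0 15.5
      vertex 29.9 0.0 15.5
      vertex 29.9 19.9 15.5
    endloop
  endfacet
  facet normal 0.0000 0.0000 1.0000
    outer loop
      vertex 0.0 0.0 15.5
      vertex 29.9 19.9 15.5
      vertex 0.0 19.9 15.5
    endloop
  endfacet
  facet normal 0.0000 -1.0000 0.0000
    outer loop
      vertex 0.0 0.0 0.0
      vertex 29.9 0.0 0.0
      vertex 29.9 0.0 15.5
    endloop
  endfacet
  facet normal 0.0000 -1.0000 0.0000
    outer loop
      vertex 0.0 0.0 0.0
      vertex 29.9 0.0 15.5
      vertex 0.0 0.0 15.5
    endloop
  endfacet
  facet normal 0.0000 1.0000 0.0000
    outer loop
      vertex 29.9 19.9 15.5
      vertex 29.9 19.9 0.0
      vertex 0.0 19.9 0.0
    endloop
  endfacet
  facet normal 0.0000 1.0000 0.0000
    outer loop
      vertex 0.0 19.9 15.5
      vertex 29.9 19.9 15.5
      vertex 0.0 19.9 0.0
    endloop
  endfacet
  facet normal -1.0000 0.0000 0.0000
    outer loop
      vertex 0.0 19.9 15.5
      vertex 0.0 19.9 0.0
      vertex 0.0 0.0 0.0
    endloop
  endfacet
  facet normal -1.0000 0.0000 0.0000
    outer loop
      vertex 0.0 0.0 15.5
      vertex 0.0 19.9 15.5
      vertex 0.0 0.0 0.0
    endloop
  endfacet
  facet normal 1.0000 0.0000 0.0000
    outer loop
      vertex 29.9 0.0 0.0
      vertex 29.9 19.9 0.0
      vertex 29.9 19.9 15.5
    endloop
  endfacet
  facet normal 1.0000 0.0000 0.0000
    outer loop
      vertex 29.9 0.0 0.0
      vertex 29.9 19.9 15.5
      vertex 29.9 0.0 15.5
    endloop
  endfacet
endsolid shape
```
; perimeter-only toolpath
G21 ; units = mm
G90 ; absolute positioning
G28 ; home
; layer 1
G0 Z3.9
G0 X0.0 Y0.0
G1 X29.9 Y0.0
G1 X29.9 Y19.9
G1 X0.0 Y19.9
G1 X0.0 Y0.0
; layer 2
G0 Z7.8
G0 X0.0 Y0.0
G1 X29.9 Y0.0
G1 X29.9 Y19.9
G1 X0.0 Y19.9
G1 X0.0 Y0.0
; layer 3
G0 Z11.6
G0 X0.0 Y0.0
G1 X29.9 Y0.0
G1 X29.9 Y19.9
G1 X0.0 Y19.9
G1 X0.0 Y0.0
; layer 4
G0 Z15.5
G0 X0.0 Y0.0
G1 X29.9 Y0.0
G1 X29.9 Y19.9
G1 X0.0 Y19.9
G1 X0.0 Y0.0
M2 ; end

The solid is a rectangular box, roughly 29.9 × 19.9 mm footprint and 15.5 mm tall. Slicing at Δz = 3.9 mm — 4 equal slices spanning the solid's height, so layer i sits at z = i·h/4 — gives 4 non-empty perimeters. Each is a 4-segment closed polygon; G0 lifts to the layer z and rapids to the start vertex, then G1 traces the edges.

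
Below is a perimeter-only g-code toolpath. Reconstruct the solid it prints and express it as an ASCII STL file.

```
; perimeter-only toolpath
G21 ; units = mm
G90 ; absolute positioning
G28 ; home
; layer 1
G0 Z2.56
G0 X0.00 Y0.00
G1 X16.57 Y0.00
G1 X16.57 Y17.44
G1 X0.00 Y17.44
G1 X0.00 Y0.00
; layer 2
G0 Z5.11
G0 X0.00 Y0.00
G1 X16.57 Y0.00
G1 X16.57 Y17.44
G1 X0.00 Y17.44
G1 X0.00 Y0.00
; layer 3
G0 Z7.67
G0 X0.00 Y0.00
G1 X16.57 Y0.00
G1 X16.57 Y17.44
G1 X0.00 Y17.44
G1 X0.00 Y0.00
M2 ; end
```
solid part
  facet normal 0.0000 0.0000 -1.0000
    outer loop
      vertex 16.57 17.44 0.00
      vertex 16.57 0.00 0.00
      vertex 0.00 0.00 0.00
    endloop
  endfacet
  facet normal 0.0000 0.0000 -1.0000
    outer loop
      vertex 0.00 17.44 0.00
      vertex 16.57 17.44 0.00
      vertex 0.00 0.00 0.00
    endloop
  endfacet
  facet normal 0.0000 0.0000 1.0000
    outer loop
      vertex 0.00 0.00 7.67
      vertex 16.57 0.00 7.67
      vertex 16.57 17.44 7.67
    endloop
  endfacet
  facet normal 0.0000 0.0000 1.0000
    outer loop
      vertex 0.00 0.00 7.67
      vertex 16.57 17.44 7.67
      vertex 0.00 17.44 7.67
    endloop
  endfacet
  facet normal 0.0000 -1.0000 0.0000
    outer loop
      vertex 0.00 0.00 0.00
      vertex 16.57 0.00 0.00
      vertex 16.57 0.00 7.67
    endloop
  endfacet
  facet normal 0.0000 -1.0000 0.0000
    outer loop
      vertex 0.00 0.00 0.00
      vertex 16.57 0.00 7.67
      vertex 0.00 0.00 7.67
    endloop
  endfacet
  facet normal 0.0000 1.0000 0.0000
    outer loop
      vertex 16.57 17.44 7.67
      vertex 16.57 17.44 0.00
      vertex 0.00 17.44 0.00
    endloop
  endfacet
  facet normal 0.0000 1.0000 0.0000
    outer loop
      vertex 0.00 17.44 7.67
      vertex 16.57 17.44 7.67
      vertex 0.00 17.44 0.00
    endloop
  endfacet
  facet normal -1.0000 0.0000 0.0000
    outer loop
      vertex 0.00 17.44 7.67
      vertex 0.00 17.44 0.00
      vertex 0.00 0.00 0.00
    endloop
  endfacet
  facet normal -1.0000 0.0000 0.0000
    outer loop
      vertex 0.00 0.00 7.67
      vertex 0.00 17.44 7.67
      vertex 0.00 0.00 0.00
    endloop
  endfacet
  facet normal 1.0000 0.0000 0.0000
    outer loop
      vertex 16.57 0.00 0.00
      vertex 16.57 17.44 0.00
      vertex 16.57 17.44 7.67
    endloop
  endfacet
  facet normal 1.0000 0.0000 0.0000
    outer loop
      vertex 16.57 0.00 0.00
      vertex 16.57 17.44 7.67
      vertex 16.57 0.00 7.67
    endloop
  endfacet
endsolid part

The G0 Z moves step by Δz≈2.56 mm. Every layer's G1 loop is the same polygon, so the solid is a straight extrusion of it from z=0 to z≈7.67. Closing with flat bottom and top caps and triangulating gives 12 facets — a rectangular box, roughly 16.6 × 17.4 mm footprint and 7.67 mm tall.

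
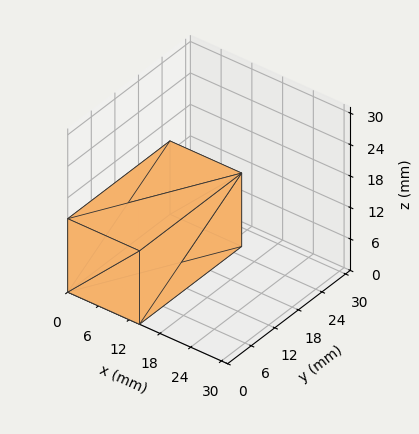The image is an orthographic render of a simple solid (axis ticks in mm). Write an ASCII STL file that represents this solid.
Reading the render: the shape is a rectangular box, roughly 14 × 26 mm footprint and 14 mm tall (dimensions read to the nearest mm from the axis ticks). For the STL, each face is triangulated and given an outward normal.

solid part
  facet normal 0.0000 0.0000 -1.0000
    outer loop
      vertex 14.00 26.00 0.00
      vertex 14.00 0.00 0.00
      vertex 0.00 0.00 0.00
    endloop
  endfacet
  facet normal 0.0000 0.0000 -1.0000
    outer loop
      vertex 0.00 26.00 0.00
      vertex 14.00 26.00 0.00
      vertex 0.00 0.00 0.00
    endloop
  endfacet
  facet normal 0.0000 0.0000 1.0000
    outer loop
      vertex 0.00 0.00 14.00
      vertex 14.00 0.00 14.00
      vertex 14.00 26.00 14.00
    endloop
  endfacet
  facet normal 0.0000 0.0000 1.0000
    outer loop
      vertex 0.00 0.00 14.00
      vertex 14.00 26.00 14.00
      vertex 0.00 26.00 14.00
    endloop
  endfacet
  facet normal 0.0000 -1.0000 0.0000
    outer loop
      vertex 0.00 0.00 0.00
      vertex 14.00 0.00 0.00
      vertex 14.00 0.00 14.00
    endloop
  endfacet
  facet normal 0.0000 -1.0000 0.0000
    outer loop
      vertex 0.00 0.00 0.00
      vertex 14.00 0.00 14.00
      vertex 0.00 0.00 14.00
    endloop
  endfacet
  facet normal 0.0000 1.0000 0.0000
    outer loop
      vertex 14.00 26.00 14.00
      vertex 14.00 26.00 0.00
      vertex 0.00 26.00 0.00
    endloop
  endfacet
  facet normal 0.0000 1.0000 0.0000
    outer loop
      vertex 0.00 26.00 14.00
      vertex 14.00 26.00 14.00
      vertex 0.00 26.00 0.00
    endloop
  endfacet
  facet normal -1.0000 0.0000 0.0000
    outer loop
      vertex 0.00 26.00 14.00
      vertex 0.00 26.00 0.00
      vertex 0.00 0.00 0.00
    endloop
  endfacet
  facet normal -1.0000 0.0000 0.0000
    outer loop
      vertex 0.00 0.00 14.00
      vertex 0.00 26.00 14.00
      vertex 0.00 0.00 0.00
    endloop
  endfacet
  facet normal 1.0000 0.0000 0.0000
    outer loop
      vertex 14.00 0.00 0.00
      vertex 14.00 26.00 0.00
      vertex 14.00 26.00 14.00
    endloop
  endfacet
  facet normal 1.0000 0.0000 0.0000
    outer loop
      vertex 14.00 0.00 0.00
      vertex 14.00 26.00 14.00
      vertex 14.00 0.00 14.00
    endloop
  endfacet
endsolid part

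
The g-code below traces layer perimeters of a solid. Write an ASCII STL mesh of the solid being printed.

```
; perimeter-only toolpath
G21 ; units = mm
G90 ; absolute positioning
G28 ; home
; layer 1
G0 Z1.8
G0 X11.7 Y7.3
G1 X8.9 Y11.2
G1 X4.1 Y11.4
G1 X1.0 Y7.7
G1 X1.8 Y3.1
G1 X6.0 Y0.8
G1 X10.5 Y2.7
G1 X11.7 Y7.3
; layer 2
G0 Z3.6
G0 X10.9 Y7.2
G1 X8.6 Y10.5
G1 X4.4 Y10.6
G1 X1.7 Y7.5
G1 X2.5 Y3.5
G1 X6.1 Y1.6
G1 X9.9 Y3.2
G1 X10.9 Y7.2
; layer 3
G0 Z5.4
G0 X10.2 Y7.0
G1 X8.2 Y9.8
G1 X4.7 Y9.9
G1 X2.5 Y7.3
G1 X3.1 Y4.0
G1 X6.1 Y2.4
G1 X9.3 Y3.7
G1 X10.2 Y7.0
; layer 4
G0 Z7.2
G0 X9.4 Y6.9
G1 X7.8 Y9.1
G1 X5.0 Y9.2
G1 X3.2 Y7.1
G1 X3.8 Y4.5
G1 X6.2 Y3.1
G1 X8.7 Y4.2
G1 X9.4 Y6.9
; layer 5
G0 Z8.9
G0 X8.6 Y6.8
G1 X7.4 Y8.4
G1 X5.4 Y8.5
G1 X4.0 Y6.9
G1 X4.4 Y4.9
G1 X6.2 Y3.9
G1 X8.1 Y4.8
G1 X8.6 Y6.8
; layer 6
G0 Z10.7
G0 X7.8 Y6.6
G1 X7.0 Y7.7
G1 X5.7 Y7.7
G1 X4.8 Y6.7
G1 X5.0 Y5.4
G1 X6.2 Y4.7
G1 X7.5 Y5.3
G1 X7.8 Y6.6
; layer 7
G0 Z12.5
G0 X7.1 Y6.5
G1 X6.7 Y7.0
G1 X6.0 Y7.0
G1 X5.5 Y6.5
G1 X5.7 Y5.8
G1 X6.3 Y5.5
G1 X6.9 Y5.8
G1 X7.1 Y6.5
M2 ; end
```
solid part
  facet normal 0.0000 0.0000 -1.0000
    outer loop
      vertex 3.8 12.1 0.0
      vertex 9.3 11.9 0.0
      vertex 12.5 7.5 0.0
    endloop
  endfacet
  facet normal 0.0000 0.0000 -1.0000
    outer loop
      vertex 0.2 7.9 0.0
      vertex 3.8 12.1 0.0
      vertex 12.5 7.5 0.0
    endloop
  endfacet
  facet normal 0.0000 0.0000 -1.0000
    outer loop
      vertex 1.2 2.6 0.0
      vertex 0.2 7.9 0.0
      vertex 12.5 7.5 0.0
    endloop
  endfacet
  facet normal 0.0000 0.0000 -1.0000
    outer loop
      vertex 6.0 0.0 0.0
      vertex 1.2 2.6 0.0
      vertex 12.5 7.5 0.0
    endloop
  endfacet
  facet normal 0.0000 0.0000 -1.0000
    outer loop
      vertex 11.1 2.2 0.0
      vertex 6.0 0.0 0.0
      vertex 12.5 7.5 0.0
    endloop
  endfacet
  facet normal 0.7509 0.5461 0.3714
    outer loop
      vertex 12.5 7.5 0.0
      vertex 9.3 11.9 0.0
      vertex 6.3 6.3 14.3
    endloop
  endfacet
  facet normal 0.0338 0.9282 0.3706
    outer loop
      vertex 9.3 11.9 0.0
      vertex 3.8 12.1 0.0
      vertex 6.3 6.3 14.3
    endloop
  endfacet
  facet normal -0.7058 0.6049 0.3687
    outer loop
      vertex 3.8 12.1 0.0
      vertex 0.2 7.9 0.0
      vertex 6.3 6.3 14.3
    endloop
  endfacet
  facet normal -0.9129 -0.1722 0.3701
    outer loop
      vertex 0.2 7.9 0.0
      vertex 1.2 2.6 0.0
      vertex 6.3 6.3 14.3
    endloop
  endfacet
  facet normal -0.4426 -0.8171 0.3693
    outer loop
      vertex 1.2 2.6 0.0
      vertex 6.0 0.0 0.0
      vertex 6.3 6.3 14.3
    endloop
  endfacet
  facet normal 0.3682 -0.8536 0.3684
    outer loop
      vertex 6.0 0.0 0.0
      vertex 11.1 2.2 0.0
      vertex 6.3 6.3 14.3
    endloop
  endfacet
  facet normal 0.8984 -0.2373 0.3696
    outer loop
      vertex 11.1 2.2 0.0
      vertex 12.5 7.5 0.0
      vertex 6.3 6.3 14.3
    endloop
  endfacet
endsolid part

The G0 Z moves step by Δz≈1.8 mm. The G1 loops shrink linearly with z, so the solid tapers from its base footprint up to z≈14.3. Closing with a flat bottom cap and the tapered top and triangulating gives 12 facets — a regular 7-sided pyramid, base circumscribed radius ≈ 6.3 mm, apex at z ≈ 14.3 mm.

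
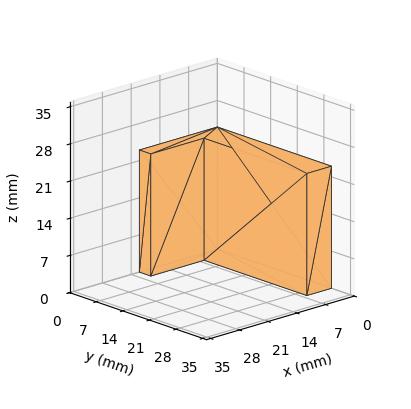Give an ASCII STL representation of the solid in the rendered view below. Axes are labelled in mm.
Reading the render: the shape is an L-shaped prism: outer 19 × 30 mm, arm thicknesses ≈ 3 mm (horizontal) and 6 mm (vertical), extruded 23 mm in z (dimensions read to the nearest mm from the axis ticks). For the STL, each face is triangulated and given an outward normal.

solid part
  facet normal 0.0000 0.0000 -1.0000
    outer loop
      vertex 19.0 3.0 0.0
      vertex 19.0 0.0 0.0
      vertex 0.0 0.0 0.0
    endloop
  endfacet
  facet normal 0.0000 0.0000 -1.0000
    outer loop
      vertex 6.0 3.0 0.0
      vertex 19.0 3.0 0.0
      vertex 0.0 0.0 0.0
    endloop
  endfacet
  facet normal 0.0000 0.0000 -1.0000
    outer loop
      vertex 6.0 30.0 0.0
      vertex 6.0 3.0 0.0
      vertex 0.0 0.0 0.0
    endloop
  endfacet
  facet normal 0.0000 0.0000 -1.0000
    outer loop
      vertex 0.0 30.0 0.0
      vertex 6.0 30.0 0.0
      vertex 0.0 0.0 0.0
    endloop
  endfacet
  facet normal 0.0000 0.0000 1.0000
    outer loop
      vertex 0.0 0.0 23.0
      vertex 19.0 0.0 23.0
      vertex 19.0 3.0 23.0
    endloop
  endfacet
  facet normal 0.0000 0.0000 1.0000
    outer loop
      vertex 0.0 0.0 23.0
      vertex 19.0 3.0 23.0
      vertex 6.0 3.0 23.0
    endloop
  endfacet
  facet normal 0.0000 0.0000 1.0000
    outer loop
      vertex 0.0 0.0 23.0
      vertex 6.0 3.0 23.0
      vertex 6.0 30.0 23.0
    endloop
  endfacet
  facet normal 0.0000 0.0000 1.0000
    outer loop
      vertex 0.0 0.0 23.0
      vertex 6.0 30.0 23.0
      vertex 0.0 30.0 23.0
    endloop
  endfacet
  facet normal 0.0000 -1.0000 0.0000
    outer loop
      vertex 0.0 0.0 0.0
      vertex 19.0 0.0 0.0
      vertex 19.0 0.0 23.0
    endloop
  endfacet
  facet normal 0.0000 -1.0000 0.0000
    outer loop
      vertex 0.0 0.0 0.0
      vertex 19.0 0.0 23.0
      vertex 0.0 0.0 23.0
    endloop
  endfacet
  facet normal 1.0000 0.0000 0.0000
    outer loop
      vertex 19.0 0.0 0.0
      vertex 19.0 3.0 0.0
      vertex 19.0 3.0 23.0
    endloop
  endfacet
  facet normal 1.0000 0.0000 0.0000
    outer loop
      vertex 19.0 0.0 0.0
      vertex 19.0 3.0 23.0
      vertex 19.0 0.0 23.0
    endloop
  endfacet
  facet normal 0.0000 1.0000 0.0000
    outer loop
      vertex 19.0 3.0 0.0
      vertex 6.0 3.0 0.0
      vertex 6.0 3.0 23.0
    endloop
  endfacet
  facet normal 0.0000 1.0000 0.0000
    outer loop
      vertex 19.0 3.0 0.0
      vertex 6.0 3.0 23.0
      vertex 19.0 3.0 23.0
    endloop
  endfacet
  facet normal 1.0000 0.0000 0.0000
    outer loop
      vertex 6.0 3.0 0.0
      vertex 6.0 30.0 0.0
      vertex 6.0 30.0 23.0
    endloop
  endfacet
  facet normal 1.0000 0.0000 0.0000
    outer loop
      vertex 6.0 3.0 0.0
      vertex 6.0 30.0 23.0
      vertex 6.0 3.0 23.0
    endloop
  endfacet
  facet normal 0.0000 1.0000 0.0000
    outer loop
      vertex 6.0 30.0 0.0
      vertex 0.0 30.0 0.0
      vertex 0.0 30.0 23.0
    endloop
  endfacet
  facet normal 0.0000 1.0000 0.0000
    outer loop
      vertex 6.0 30.0 0.0
      vertex 0.0 30.0 23.0
      vertex 6.0 30.0 23.0
    endloop
  endfacet
  facet normal -1.0000 0.0000 0.0000
    outer loop
      vertex 0.0 30.0 0.0
      vertex 0.0 0.0 0.0
      vertex 0.0 0.0 23.0
    endloop
  endfacet
  facet normal -1.0000 0.0000 0.0000
    outer loop
      vertex 0.0 30.0 0.0
      vertex 0.0 0.0 23.0
      vertex 0.0 30.0 23.0
    endloop
  endfacet
endsolid part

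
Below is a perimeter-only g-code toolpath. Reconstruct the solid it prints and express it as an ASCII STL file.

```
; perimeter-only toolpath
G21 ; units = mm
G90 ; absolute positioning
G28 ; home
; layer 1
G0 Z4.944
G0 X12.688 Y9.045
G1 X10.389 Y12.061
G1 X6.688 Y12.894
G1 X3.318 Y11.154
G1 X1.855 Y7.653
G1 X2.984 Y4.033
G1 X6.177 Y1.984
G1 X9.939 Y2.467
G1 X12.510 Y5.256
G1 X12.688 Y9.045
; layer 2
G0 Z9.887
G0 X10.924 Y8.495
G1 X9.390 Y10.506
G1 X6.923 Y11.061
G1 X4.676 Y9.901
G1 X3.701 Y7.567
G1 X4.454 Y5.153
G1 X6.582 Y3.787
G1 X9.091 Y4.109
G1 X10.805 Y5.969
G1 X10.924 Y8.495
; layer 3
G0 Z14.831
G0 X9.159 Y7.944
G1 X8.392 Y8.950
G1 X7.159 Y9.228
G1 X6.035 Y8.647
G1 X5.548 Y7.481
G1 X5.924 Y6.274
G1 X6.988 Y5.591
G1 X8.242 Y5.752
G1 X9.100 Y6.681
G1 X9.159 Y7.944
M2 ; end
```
solid part
  facet normal 0.0000 0.0000 -1.0000
    outer loop
      vertex 6.452 14.728 0.000
      vertex 11.387 13.617 0.000
      vertex 14.453 9.595 0.000
    endloop
  endfacet
  facet normal 0.0000 0.0000 -1.0000
    outer loop
      vertex 1.959 12.407 0.000
      vertex 6.452 14.728 0.000
      vertex 14.453 9.595 0.000
    endloop
  endfacet
  facet normal 0.0000 0.0000 -1.0000
    outer loop
      vertex 0.008 7.740 0.000
      vertex 1.959 12.407 0.000
      vertex 14.453 9.595 0.000
    endloop
  endfacet
  facet normal 0.0000 0.0000 -1.0000
    outer loop
      vertex 1.514 2.912 0.000
      vertex 0.008 7.740 0.000
      vertex 14.453 9.595 0.000
    endloop
  endfacet
  facet normal 0.0000 0.0000 -1.0000
    outer loop
      vertex 5.771 0.180 0.000
      vertex 1.514 2.912 0.000
      vertex 14.453 9.595 0.000
    endloop
  endfacet
  facet normal 0.0000 0.0000 -1.0000
    outer loop
      vertex 10.787 0.825 0.000
      vertex 5.771 0.180 0.000
      vertex 14.453 9.595 0.000
    endloop
  endfacet
  facet normal 0.0000 0.0000 -1.0000
    outer loop
      vertex 14.216 4.543 0.000
      vertex 10.787 0.825 0.000
      vertex 14.453 9.595 0.000
    endloop
  endfacet
  facet normal 0.7503 0.5720 0.3315
    outer loop
      vertex 14.453 9.595 0.000
      vertex 11.387 13.617 0.000
      vertex 7.394 7.394 19.775
    endloop
  endfacet
  facet normal 0.2072 0.9204 0.3315
    outer loop
      vertex 11.387 13.617 0.000
      vertex 6.452 14.728 0.000
      vertex 7.394 7.394 19.775
    endloop
  endfacet
  facet normal -0.4330 0.8382 0.3315
    outer loop
      vertex 6.452 14.728 0.000
      vertex 1.959 12.407 0.000
      vertex 7.394 7.394 19.775
    endloop
  endfacet
  facet normal -0.8705 0.3639 0.3315
    outer loop
      vertex 1.959 12.407 0.000
      vertex 0.008 7.740 0.000
      vertex 7.394 7.394 19.775
    endloop
  endfacet
  facet normal -0.9007 -0.2809 0.3315
    outer loop
      vertex 0.008 7.740 0.000
      vertex 1.514 2.912 0.000
      vertex 7.394 7.394 19.775
    endloop
  endfacet
  facet normal -0.5096 -0.7940 0.3315
    outer loop
      vertex 1.514 2.912 0.000
      vertex 5.771 0.180 0.000
      vertex 7.394 7.394 19.775
    endloop
  endfacet
  facet normal 0.1203 -0.9358 0.3315
    outer loop
      vertex 5.771 0.180 0.000
      vertex 10.787 0.825 0.000
      vertex 7.394 7.394 19.775
    endloop
  endfacet
  facet normal 0.6935 -0.6396 0.3315
    outer loop
      vertex 10.787 0.825 0.000
      vertex 14.216 4.543 0.000
      vertex 7.394 7.394 19.775
    endloop
  endfacet
  facet normal 0.9424 -0.0442 0.3315
    outer loop
      vertex 14.216 4.543 0.000
      vertex 14.453 9.595 0.000
      vertex 7.394 7.394 19.775
    endloop
  endfacet
endsolid part

The G0 Z moves step by Δz≈4.944 mm. The G1 loops shrink linearly with z, so the solid tapers from its base footprint up to z≈19.8. Closing with a flat bottom cap and the tapered top and triangulating gives 16 facets — a regular 9-sided pyramid, base circumscribed radius ≈ 7.39 mm, apex at z ≈ 19.8 mm.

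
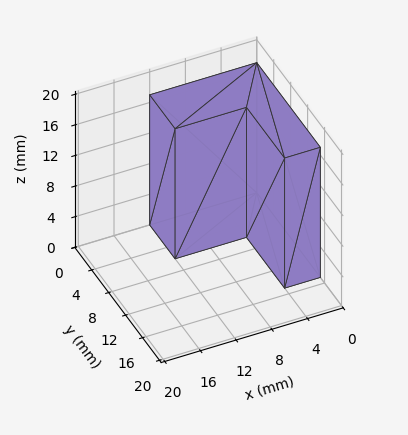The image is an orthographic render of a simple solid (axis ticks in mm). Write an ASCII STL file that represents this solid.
Reading the render: the shape is an L-shaped prism: outer 12 × 15 mm, arm thicknesses ≈ 6 mm (horizontal) and 4 mm (vertical), extruded 17 mm in z (dimensions read to the nearest mm from the axis ticks). For the STL, each face is triangulated and given an outward normal.

solid part
  facet normal 0.0000 0.0000 -1.0000
    outer loop
      vertex 12.0 6.0 0.0
      vertex 12.0 0.0 0.0
      vertex 0.0 0.0 0.0
    endloop
  endfacet
  facet normal 0.0000 0.0000 -1.0000
    outer loop
      vertex 4.0 6.0 0.0
      vertex 12.0 6.0 0.0
      vertex 0.0 0.0 0.0
    endloop
  endfacet
  facet normal 0.0000 0.0000 -1.0000
    outer loop
      vertex 4.0 15.0 0.0
      vertex 4.0 6.0 0.0
      vertex 0.0 0.0 0.0
    endloop
  endfacet
  facet normal 0.0000 0.0000 -1.0000
    outer loop
      vertex 0.0 15.0 0.0
      vertex 4.0 15.0 0.0
      vertex 0.0 0.0 0.0
    endloop
  endfacet
  facet normal 0.0000 0.0000 1.0000
    outer loop
      vertex 0.0 0.0 17.0
      vertex 12.0 0.0 17.0
      vertex 12.0 6.0 17.0
    endloop
  endfacet
  facet normal 0.0000 0.0000 1.0000
    outer loop
      vertex 0.0 0.0 17.0
      vertex 12.0 6.0 17.0
      vertex 4.0 6.0 17.0
    endloop
  endfacet
  facet normal 0.0000 0.0000 1.0000
    outer loop
      vertex 0.0 0.0 17.0
      vertex 4.0 6.0 17.0
      vertex 4.0 15.0 17.0
    endloop
  endfacet
  facet normal 0.0000 0.0000 1.0000
    outer loop
      vertex 0.0 0.0 17.0
      vertex 4.0 15.0 17.0
      vertex 0.0 15.0 17.0
    endloop
  endfacet
  facet normal 0.0000 -1.0000 0.0000
    outer loop
      vertex 0.0 0.0 0.0
      vertex 12.0 0.0 0.0
      vertex 12.0 0.0 17.0
    endloop
  endfacet
  facet normal 0.0000 -1.0000 0.0000
    outer loop
      vertex 0.0 0.0 0.0
      vertex 12.0 0.0 17.0
      vertex 0.0 0.0 17.0
    endloop
  endfacet
  facet normal 1.0000 0.0000 0.0000
    outer loop
      vertex 12.0 0.0 0.0
      vertex 12.0 6.0 0.0
      vertex 12.0 6.0 17.0
    endloop
  endfacet
  facet normal 1.0000 0.0000 0.0000
    outer loop
      vertex 12.0 0.0 0.0
      vertex 12.0 6.0 17.0
      vertex 12.0 0.0 17.0
    endloop
  endfacet
  facet normal 0.0000 1.0000 0.0000
    outer loop
      vertex 12.0 6.0 0.0
      vertex 4.0 6.0 0.0
      vertex 4.0 6.0 17.0
    endloop
  endfacet
  facet normal 0.0000 1.0000 0.0000
    outer loop
      vertex 12.0 6.0 0.0
      vertex 4.0 6.0 17.0
      vertex 12.0 6.0 17.0
    endloop
  endfacet
  facet normal 1.0000 0.0000 0.0000
    outer loop
      vertex 4.0 6.0 0.0
      vertex 4.0 15.0 0.0
      vertex 4.0 15.0 17.0
    endloop
  endfacet
  facet normal 1.0000 0.0000 0.0000
    outer loop
      vertex 4.0 6.0 0.0
      vertex 4.0 15.0 17.0
      vertex 4.0 6.0 17.0
    endloop
  endfacet
  facet normal 0.0000 1.0000 0.0000
    outer loop
      vertex 4.0 15.0 0.0
      vertex 0.0 15.0 0.0
      vertex 0.0 15.0 17.0
    endloop
  endfacet
  facet normal 0.0000 1.0000 0.0000
    outer loop
      vertex 4.0 15.0 0.0
      vertex 0.0 15.0 17.0
      vertex 4.0 15.0 17.0
    endloop
  endfacet
  facet normal -1.0000 0.0000 0.0000
    outer loop
      vertex 0.0 15.0 0.0
      vertex 0.0 0.0 0.0
      vertex 0.0 0.0 17.0
    endloop
  endfacet
  facet normal -1.0000 0.0000 0.0000
    outer loop
      vertex 0.0 15.0 0.0
      vertex 0.0 0.0 17.0
      vertex 0.0 15.0 17.0
    endloop
  endfacet
endsolid part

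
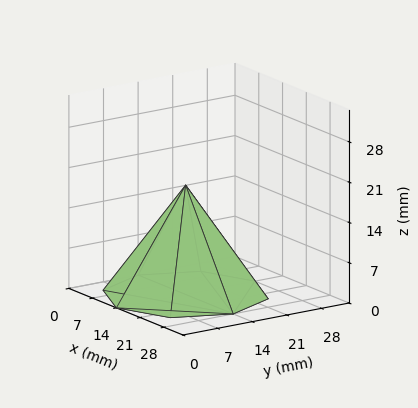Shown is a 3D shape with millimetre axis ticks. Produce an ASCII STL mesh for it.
Reading the render: the shape is a regular 8-sided pyramid, base circumscribed radius ≈ 14 mm, apex at z ≈ 19 mm (dimensions read to the nearest mm from the axis ticks). For the STL, each face is triangulated and given an outward normal.

solid part
  facet normal 0.0000 0.0000 -1.0000
    outer loop
      vertex 14.000 28.000 0.000
      vertex 23.899 23.899 0.000
      vertex 28.000 14.000 0.000
    endloop
  endfacet
  facet normal 0.0000 0.0000 -1.0000
    outer loop
      vertex 4.101 23.899 0.000
      vertex 14.000 28.000 0.000
      vertex 28.000 14.000 0.000
    endloop
  endfacet
  facet normal 0.0000 0.0000 -1.0000
    outer loop
      vertex 0.000 14.000 0.000
      vertex 4.101 23.899 0.000
      vertex 28.000 14.000 0.000
    endloop
  endfacet
  facet normal 0.0000 0.0000 -1.0000
    outer loop
      vertex 4.101 4.101 0.000
      vertex 0.000 14.000 0.000
      vertex 28.000 14.000 0.000
    endloop
  endfacet
  facet normal 0.0000 0.0000 -1.0000
    outer loop
      vertex 14.000 0.000 0.000
      vertex 4.101 4.101 0.000
      vertex 28.000 14.000 0.000
    endloop
  endfacet
  facet normal 0.0000 0.0000 -1.0000
    outer loop
      vertex 23.899 4.101 0.000
      vertex 14.000 0.000 0.000
      vertex 28.000 14.000 0.000
    endloop
  endfacet
  facet normal 0.7637 0.3164 0.5627
    outer loop
      vertex 28.000 14.000 0.000
      vertex 23.899 23.899 0.000
      vertex 14.000 14.000 19.000
    endloop
  endfacet
  facet normal 0.3164 0.7637 0.5627
    outer loop
      vertex 23.899 23.899 0.000
      vertex 14.000 28.000 0.000
      vertex 14.000 14.000 19.000
    endloop
  endfacet
  facet normal -0.3164 0.7637 0.5627
    outer loop
      vertex 14.000 28.000 0.000
      vertex 4.101 23.899 0.000
      vertex 14.000 14.000 19.000
    endloop
  endfacet
  facet normal -0.7637 0.3164 0.5627
    outer loop
      vertex 4.101 23.899 0.000
      vertex 0.000 14.000 0.000
      vertex 14.000 14.000 19.000
    endloop
  endfacet
  facet normal -0.7637 -0.3164 0.5627
    outer loop
      vertex 0.000 14.000 0.000
      vertex 4.101 4.101 0.000
      vertex 14.000 14.000 19.000
    endloop
  endfacet
  facet normal -0.3164 -0.7637 0.5627
    outer loop
      vertex 4.101 4.101 0.000
      vertex 14.000 0.000 0.000
      vertex 14.000 14.000 19.000
    endloop
  endfacet
  facet normal 0.3164 -0.7637 0.5627
    outer loop
      vertex 14.000 0.000 0.000
      vertex 23.899 4.101 0.000
      vertex 14.000 14.000 19.000
    endloop
  endfacet
  facet normal 0.7637 -0.3164 0.5627
    outer loop
      vertex 23.899 4.101 0.000
      vertex 28.000 14.000 0.000
      vertex 14.000 14.000 19.000
    endloop
  endfacet
endsolid part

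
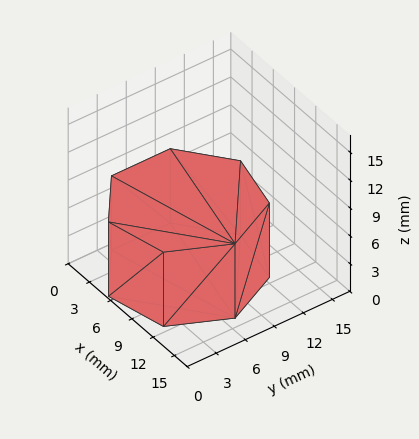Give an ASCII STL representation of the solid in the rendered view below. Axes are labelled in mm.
Reading the render: the shape is a regular 7-sided prism (a cylinder approximated with 7 flat sides), circumscribed radius ≈ 7 mm, height ≈ 8 mm (dimensions read to the nearest mm from the axis ticks). For the STL, each face is triangulated and given an outward normal.

solid part
  facet normal 0.0000 0.0000 -1.0000
    outer loop
      vertex 5.442 13.824 0.000
      vertex 11.364 12.473 0.000
      vertex 14.000 7.000 0.000
    endloop
  endfacet
  facet normal 0.0000 0.0000 -1.0000
    outer loop
      vertex 0.693 10.037 0.000
      vertex 5.442 13.824 0.000
      vertex 14.000 7.000 0.000
    endloop
  endfacet
  facet normal 0.0000 0.0000 -1.0000
    outer loop
      vertex 0.693 3.963 0.000
      vertex 0.693 10.037 0.000
      vertex 14.000 7.000 0.000
    endloop
  endfacet
  facet normal 0.0000 0.0000 -1.0000
    outer loop
      vertex 5.442 0.176 0.000
      vertex 0.693 3.963 0.000
      vertex 14.000 7.000 0.000
    endloop
  endfacet
  facet normal 0.0000 0.0000 -1.0000
    outer loop
      vertex 11.364 1.527 0.000
      vertex 5.442 0.176 0.000
      vertex 14.000 7.000 0.000
    endloop
  endfacet
  facet normal 0.0000 0.0000 1.0000
    outer loop
      vertex 14.000 7.000 8.000
      vertex 11.364 12.473 8.000
      vertex 5.442 13.824 8.000
    endloop
  endfacet
  facet normal 0.0000 0.0000 1.0000
    outer loop
      vertex 14.000 7.000 8.000
      vertex 5.442 13.824 8.000
      vertex 0.693 10.037 8.000
    endloop
  endfacet
  facet normal 0.0000 0.0000 1.0000
    outer loop
      vertex 14.000 7.000 8.000
      vertex 0.693 10.037 8.000
      vertex 0.693 3.963 8.000
    endloop
  endfacet
  facet normal 0.0000 0.0000 1.0000
    outer loop
      vertex 14.000 7.000 8.000
      vertex 0.693 3.963 8.000
      vertex 5.442 0.176 8.000
    endloop
  endfacet
  facet normal 0.0000 0.0000 1.0000
    outer loop
      vertex 14.000 7.000 8.000
      vertex 5.442 0.176 8.000
      vertex 11.364 1.527 8.000
    endloop
  endfacet
  facet normal 0.9009 0.4339 0.0000
    outer loop
      vertex 14.000 7.000 0.000
      vertex 11.364 12.473 0.000
      vertex 11.364 12.473 8.000
    endloop
  endfacet
  facet normal 0.9009 0.4339 0.0000
    outer loop
      vertex 14.000 7.000 0.000
      vertex 11.364 12.473 8.000
      vertex 14.000 7.000 8.000
    endloop
  endfacet
  facet normal 0.2224 0.9750 0.0000
    outer loop
      vertex 11.364 12.473 0.000
      vertex 5.442 13.824 0.000
      vertex 5.442 13.824 8.000
    endloop
  endfacet
  facet normal 0.2224 0.9750 0.0000
    outer loop
      vertex 11.364 12.473 0.000
      vertex 5.442 13.824 8.000
      vertex 11.364 12.473 8.000
    endloop
  endfacet
  facet normal -0.6235 0.7818 0.0000
    outer loop
      vertex 5.442 13.824 0.000
      vertex 0.693 10.037 0.000
      vertex 0.693 10.037 8.000
    endloop
  endfacet
  facet normal -0.6235 0.7818 0.0000
    outer loop
      vertex 5.442 13.824 0.000
      vertex 0.693 10.037 8.000
      vertex 5.442 13.824 8.000
    endloop
  endfacet
  facet normal -1.0000 0.0000 0.0000
    outer loop
      vertex 0.693 10.037 0.000
      vertex 0.693 3.963 0.000
      vertex 0.693 3.963 8.000
    endloop
  endfacet
  facet normal -1.0000 0.0000 0.0000
    outer loop
      vertex 0.693 10.037 0.000
      vertex 0.693 3.963 8.000
      vertex 0.693 10.037 8.000
    endloop
  endfacet
  facet normal -0.6235 -0.7818 0.0000
    outer loop
      vertex 0.693 3.963 0.000
      vertex 5.442 0.176 0.000
      vertex 5.442 0.176 8.000
    endloop
  endfacet
  facet normal -0.6235 -0.7818 0.0000
    outer loop
      vertex 0.693 3.963 0.000
      vertex 5.442 0.176 8.000
      vertex 0.693 3.963 8.000
    endloop
  endfacet
  facet normal 0.2224 -0.9750 0.0000
    outer loop
      vertex 5.442 0.176 0.000
      vertex 11.364 1.527 0.000
      vertex 11.364 1.527 8.000
    endloop
  endfacet
  facet normal 0.2224 -0.9750 0.0000
    outer loop
      vertex 5.442 0.176 0.000
      vertex 11.364 1.527 8.000
      vertex 5.442 0.176 8.000
    endloop
  endfacet
  facet normal 0.9009 -0.4339 0.0000
    outer loop
      vertex 11.364 1.527 0.000
      vertex 14.000 7.000 0.000
      vertex 14.000 7.000 8.000
    endloop
  endfacet
  facet normal 0.9009 -0.4339 0.0000
    outer loop
      vertex 11.364 1.527 0.000
      vertex 14.000 7.000 8.000
      vertex 11.364 1.527 8.000
    endloop
  endfacet
endsolid part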